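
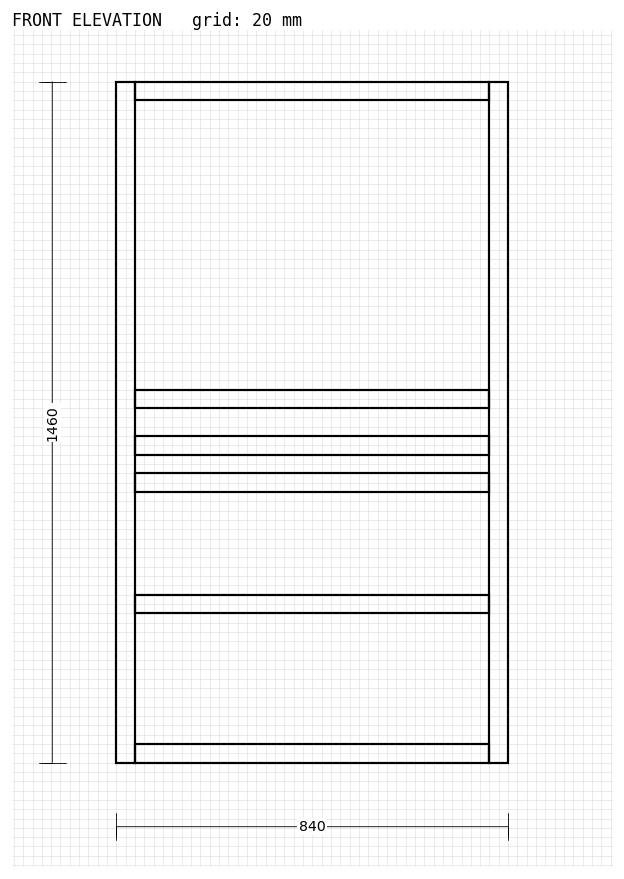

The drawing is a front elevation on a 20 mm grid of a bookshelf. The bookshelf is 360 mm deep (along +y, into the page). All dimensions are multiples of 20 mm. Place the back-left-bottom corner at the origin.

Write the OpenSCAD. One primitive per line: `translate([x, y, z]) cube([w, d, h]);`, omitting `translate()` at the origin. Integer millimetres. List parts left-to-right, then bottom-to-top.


cube([40, 360, 1460]);
translate([40, 0, 0]) cube([760, 360, 40]);
translate([40, 0, 320]) cube([760, 360, 40]);
translate([40, 0, 580]) cube([760, 360, 40]);
translate([40, 0, 660]) cube([760, 360, 40]);
translate([40, 0, 760]) cube([760, 360, 40]);
translate([40, 0, 1420]) cube([760, 360, 40]);
translate([800, 0, 0]) cube([40, 360, 1460]);


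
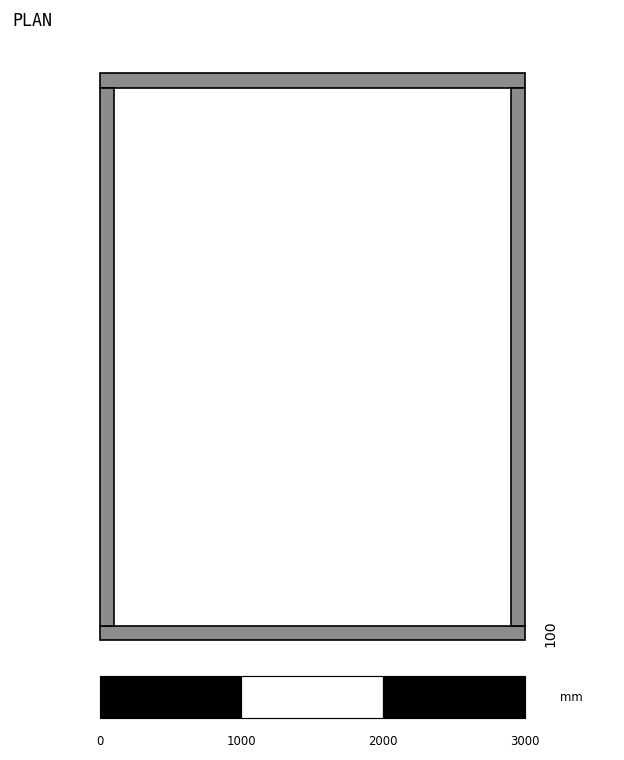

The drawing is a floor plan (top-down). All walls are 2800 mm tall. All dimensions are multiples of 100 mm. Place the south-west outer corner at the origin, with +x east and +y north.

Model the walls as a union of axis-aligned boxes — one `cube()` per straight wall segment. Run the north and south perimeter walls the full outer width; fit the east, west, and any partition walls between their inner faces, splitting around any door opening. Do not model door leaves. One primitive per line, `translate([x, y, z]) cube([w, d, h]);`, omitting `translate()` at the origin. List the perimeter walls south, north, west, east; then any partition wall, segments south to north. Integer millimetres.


cube([3000, 100, 2800]);
translate([0, 3900, 0]) cube([3000, 100, 2800]);
translate([0, 100, 0]) cube([100, 3800, 2800]);
translate([2900, 100, 0]) cube([100, 3800, 2800]);


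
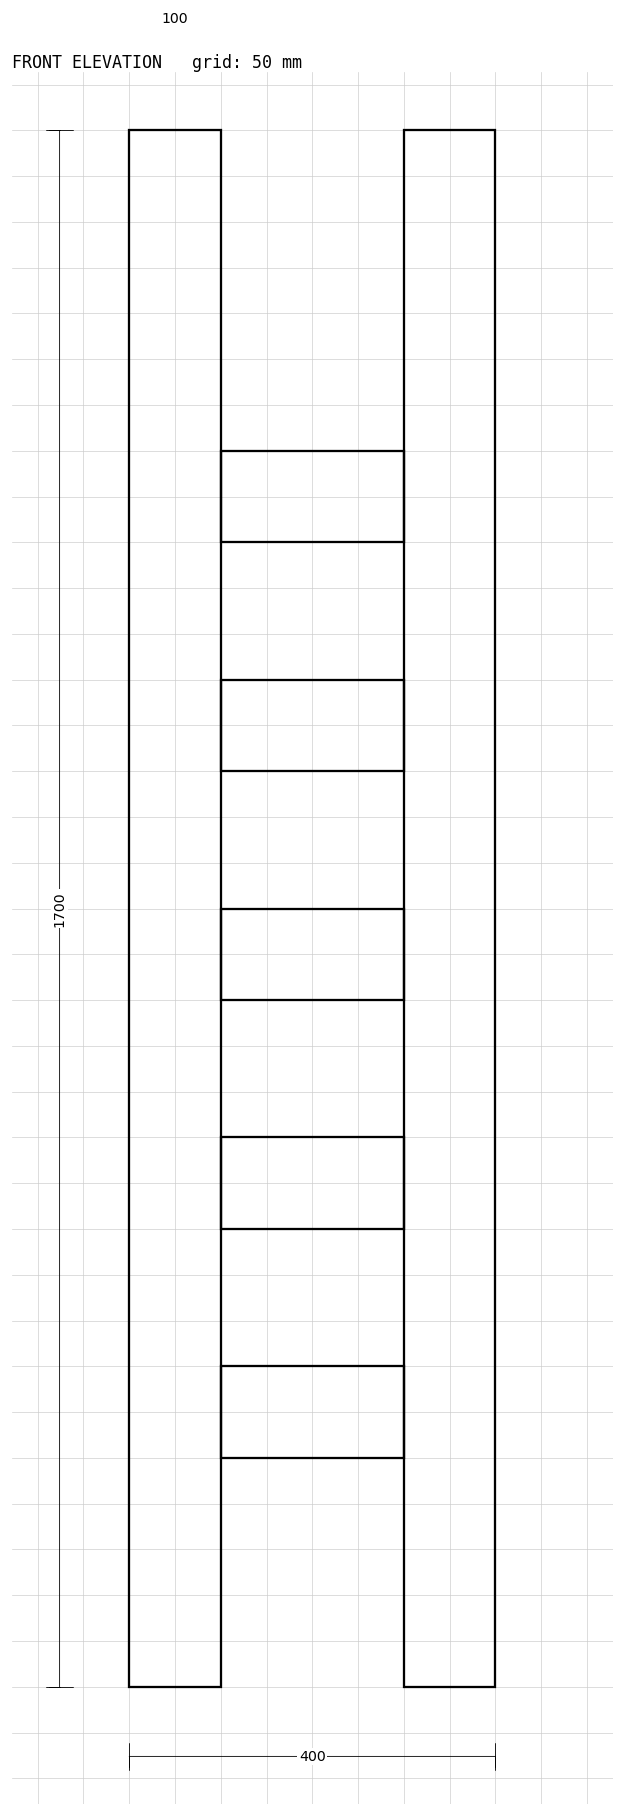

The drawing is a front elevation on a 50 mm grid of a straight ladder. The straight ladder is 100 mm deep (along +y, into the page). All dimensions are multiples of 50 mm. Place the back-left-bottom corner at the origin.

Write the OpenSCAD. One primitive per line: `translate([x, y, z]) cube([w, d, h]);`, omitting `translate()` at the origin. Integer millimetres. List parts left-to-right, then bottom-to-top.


cube([100, 100, 1700]);
translate([100, 0, 250]) cube([200, 100, 100]);
translate([100, 0, 500]) cube([200, 100, 100]);
translate([100, 0, 750]) cube([200, 100, 100]);
translate([100, 0, 1000]) cube([200, 100, 100]);
translate([100, 0, 1250]) cube([200, 100, 100]);
translate([300, 0, 0]) cube([100, 100, 1700]);


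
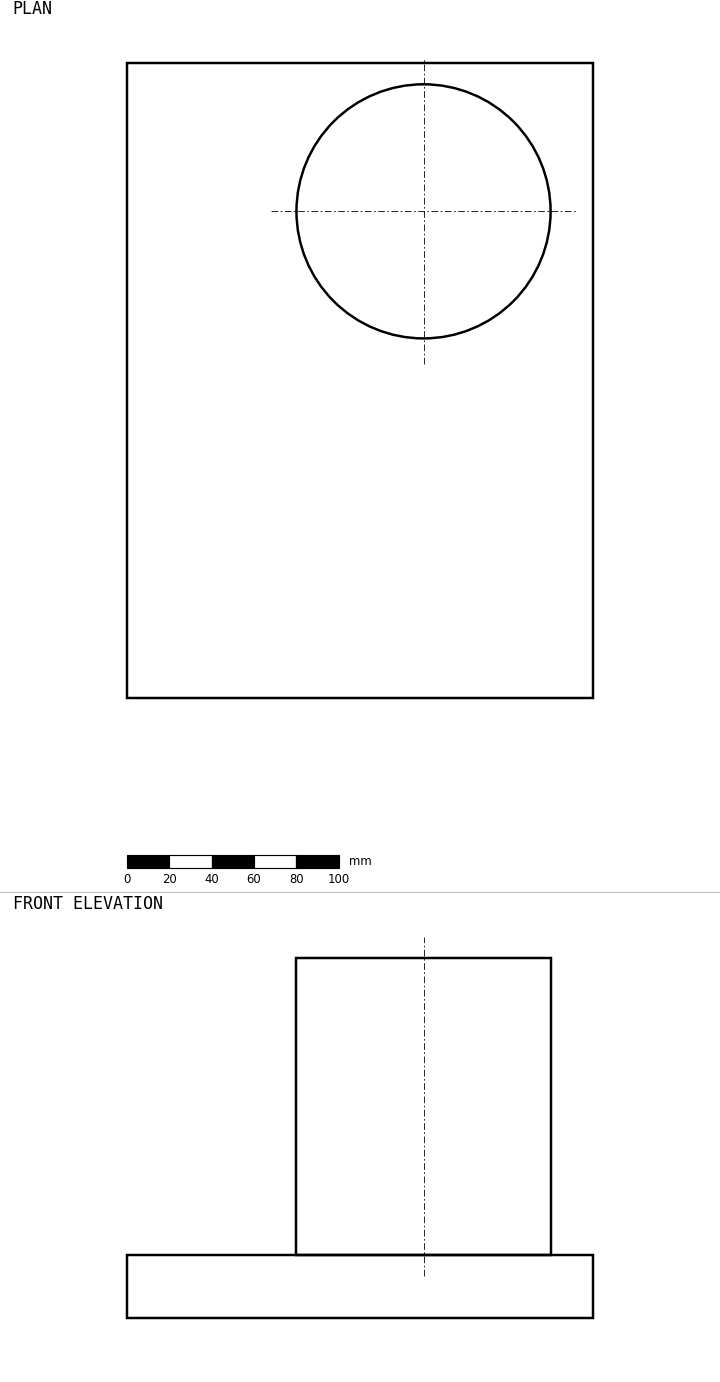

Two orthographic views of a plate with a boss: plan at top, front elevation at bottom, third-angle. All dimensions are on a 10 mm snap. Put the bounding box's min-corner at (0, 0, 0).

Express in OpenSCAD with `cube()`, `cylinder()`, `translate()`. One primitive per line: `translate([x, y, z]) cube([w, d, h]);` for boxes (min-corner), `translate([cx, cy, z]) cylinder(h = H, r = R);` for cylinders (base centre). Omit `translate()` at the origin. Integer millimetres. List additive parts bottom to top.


cube([220, 300, 30]);
translate([140, 230, 30]) cylinder(h = 140, r = 60);


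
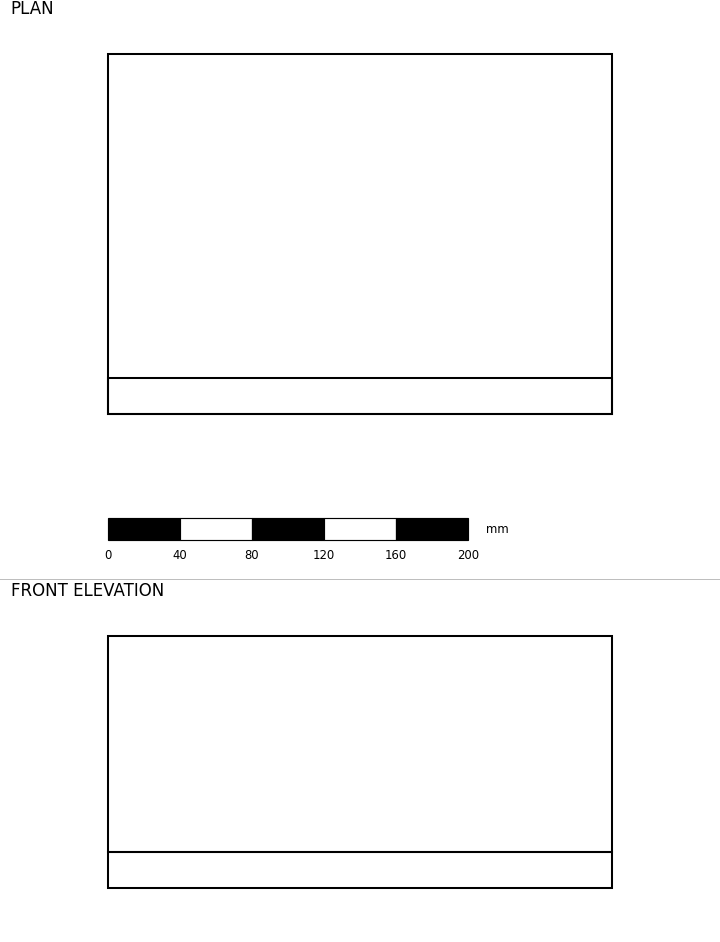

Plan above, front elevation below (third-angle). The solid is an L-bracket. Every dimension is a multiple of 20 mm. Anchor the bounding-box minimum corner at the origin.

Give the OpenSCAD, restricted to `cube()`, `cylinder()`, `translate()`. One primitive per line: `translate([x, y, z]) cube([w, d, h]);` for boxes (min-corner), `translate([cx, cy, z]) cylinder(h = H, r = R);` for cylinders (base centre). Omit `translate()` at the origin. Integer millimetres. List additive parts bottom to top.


cube([280, 200, 20]);
translate([0, 0, 20]) cube([280, 20, 120]);


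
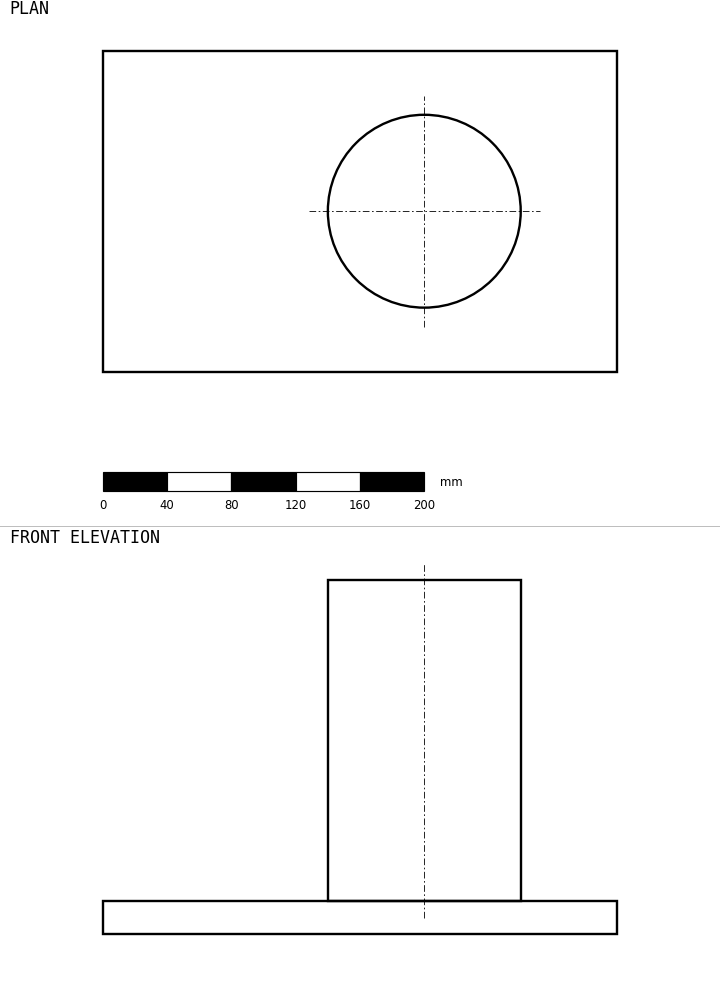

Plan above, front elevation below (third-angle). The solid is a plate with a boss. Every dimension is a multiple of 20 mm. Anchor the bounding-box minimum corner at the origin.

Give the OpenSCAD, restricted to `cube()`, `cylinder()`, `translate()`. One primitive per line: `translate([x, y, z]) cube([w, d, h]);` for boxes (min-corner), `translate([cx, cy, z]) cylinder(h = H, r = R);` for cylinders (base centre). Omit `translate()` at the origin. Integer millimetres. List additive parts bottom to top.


cube([320, 200, 20]);
translate([200, 100, 20]) cylinder(h = 200, r = 60);


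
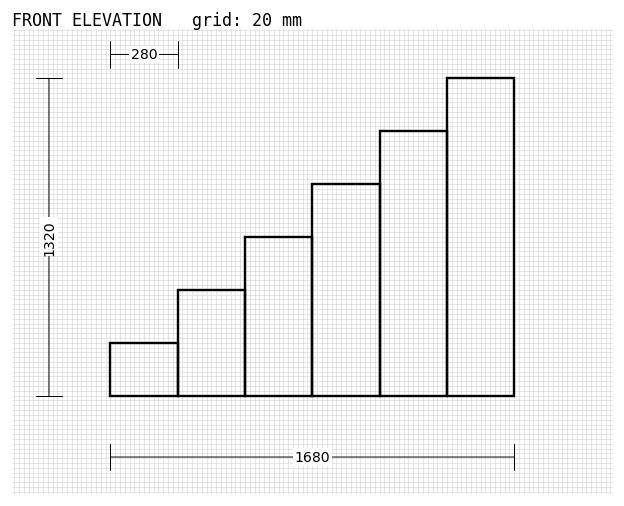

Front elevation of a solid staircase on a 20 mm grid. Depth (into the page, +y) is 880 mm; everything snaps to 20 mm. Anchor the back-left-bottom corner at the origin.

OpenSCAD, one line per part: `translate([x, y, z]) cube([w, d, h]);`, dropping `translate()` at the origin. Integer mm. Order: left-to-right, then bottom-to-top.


cube([280, 880, 220]);
translate([280, 0, 0]) cube([280, 880, 440]);
translate([560, 0, 0]) cube([280, 880, 660]);
translate([840, 0, 0]) cube([280, 880, 880]);
translate([1120, 0, 0]) cube([280, 880, 1100]);
translate([1400, 0, 0]) cube([280, 880, 1320]);


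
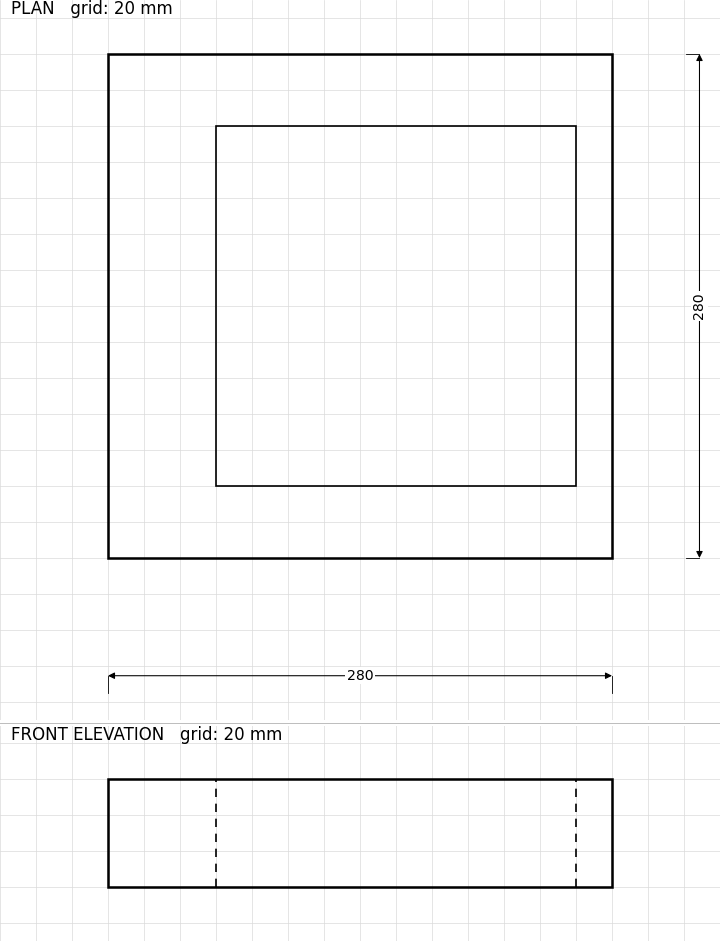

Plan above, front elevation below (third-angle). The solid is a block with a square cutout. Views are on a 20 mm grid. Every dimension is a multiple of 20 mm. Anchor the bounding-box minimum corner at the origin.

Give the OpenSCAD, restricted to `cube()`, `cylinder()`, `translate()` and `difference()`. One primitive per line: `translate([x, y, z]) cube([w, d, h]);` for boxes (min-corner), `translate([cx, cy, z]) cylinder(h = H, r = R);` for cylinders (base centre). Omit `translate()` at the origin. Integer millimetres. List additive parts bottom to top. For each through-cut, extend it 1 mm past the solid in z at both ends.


difference() {
  cube([280, 280, 60]);
  translate([60, 40, -1]) cube([200, 200, 62]);
}


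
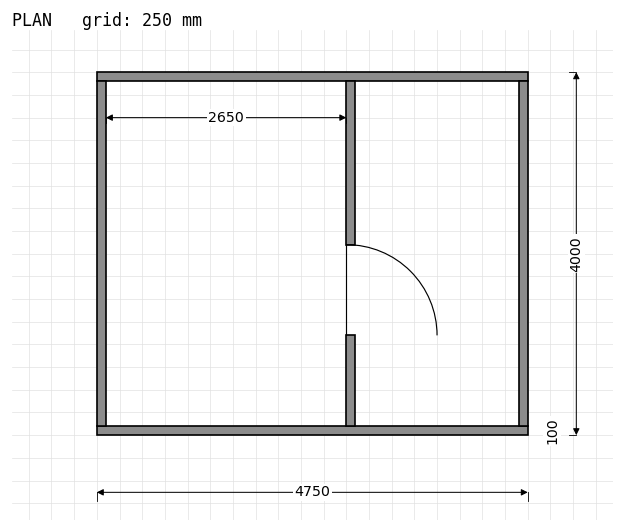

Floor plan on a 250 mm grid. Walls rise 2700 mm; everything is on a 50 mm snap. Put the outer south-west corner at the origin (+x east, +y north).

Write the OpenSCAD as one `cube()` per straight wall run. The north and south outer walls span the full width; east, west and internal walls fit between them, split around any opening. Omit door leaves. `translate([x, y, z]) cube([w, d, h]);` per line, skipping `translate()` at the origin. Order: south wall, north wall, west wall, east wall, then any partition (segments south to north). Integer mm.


cube([4750, 100, 2700]);
translate([0, 3900, 0]) cube([4750, 100, 2700]);
translate([0, 100, 0]) cube([100, 3800, 2700]);
translate([4650, 100, 0]) cube([100, 3800, 2700]);
translate([2750, 100, 0]) cube([100, 1000, 2700]);
translate([2750, 2100, 0]) cube([100, 1800, 2700]);


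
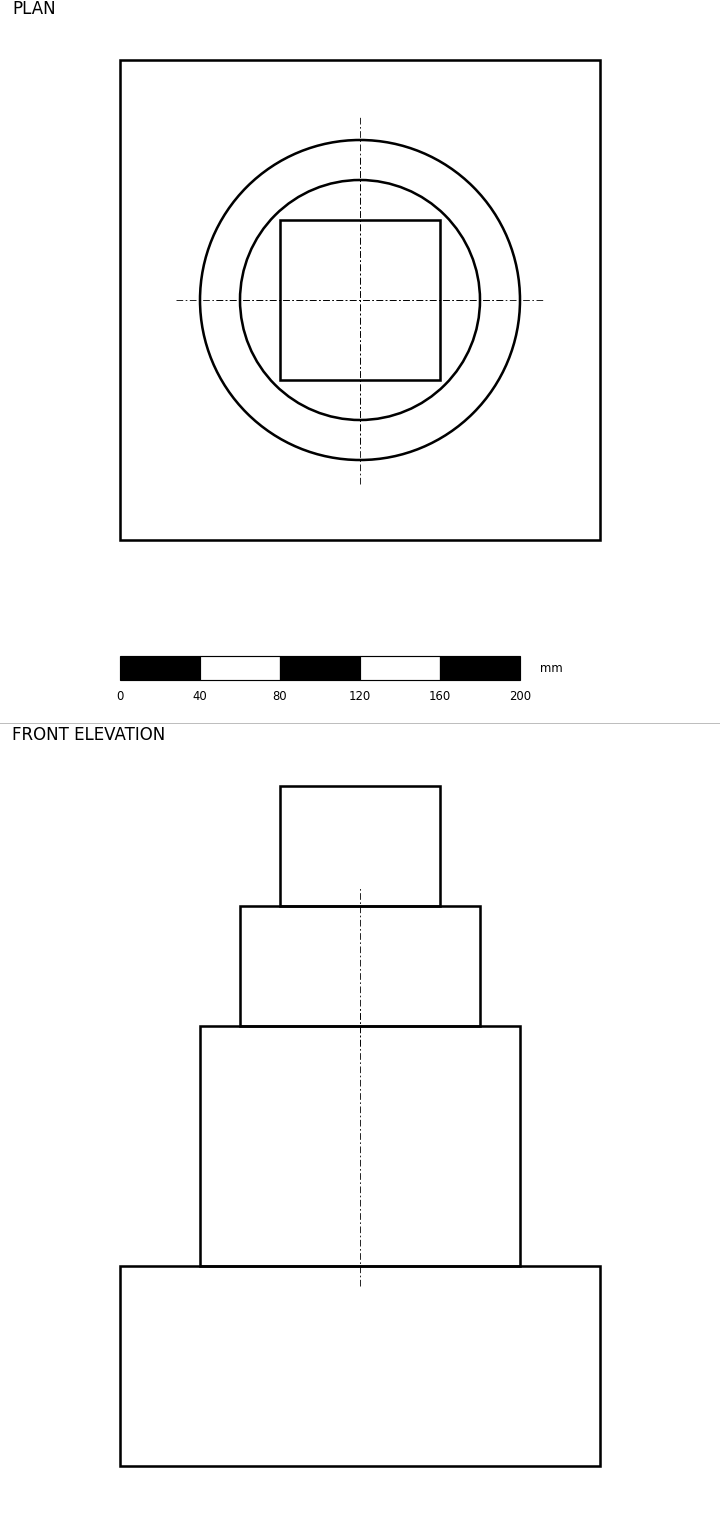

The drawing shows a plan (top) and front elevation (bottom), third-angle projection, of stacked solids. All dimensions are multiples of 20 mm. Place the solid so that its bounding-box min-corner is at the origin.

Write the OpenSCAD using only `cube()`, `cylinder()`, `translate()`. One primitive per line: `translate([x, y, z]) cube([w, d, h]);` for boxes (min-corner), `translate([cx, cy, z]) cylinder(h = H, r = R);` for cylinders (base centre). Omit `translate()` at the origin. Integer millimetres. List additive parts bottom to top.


cube([240, 240, 100]);
translate([120, 120, 100]) cylinder(h = 120, r = 80);
translate([120, 120, 220]) cylinder(h = 60, r = 60);
translate([80, 80, 280]) cube([80, 80, 60]);


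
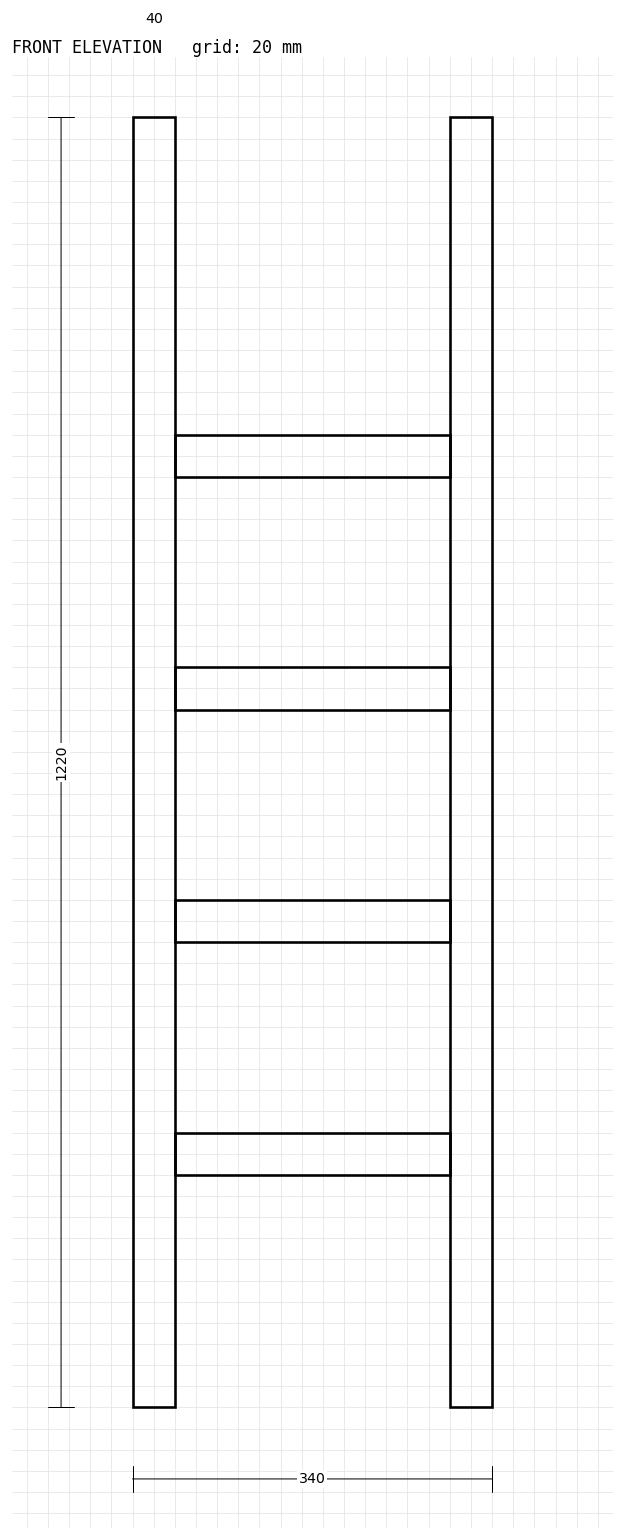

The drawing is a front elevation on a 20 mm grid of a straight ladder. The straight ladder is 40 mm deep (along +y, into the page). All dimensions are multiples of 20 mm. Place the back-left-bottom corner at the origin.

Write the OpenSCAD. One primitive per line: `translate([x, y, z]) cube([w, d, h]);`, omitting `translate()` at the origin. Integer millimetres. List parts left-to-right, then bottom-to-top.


cube([40, 40, 1220]);
translate([40, 0, 220]) cube([260, 40, 40]);
translate([40, 0, 440]) cube([260, 40, 40]);
translate([40, 0, 660]) cube([260, 40, 40]);
translate([40, 0, 880]) cube([260, 40, 40]);
translate([300, 0, 0]) cube([40, 40, 1220]);


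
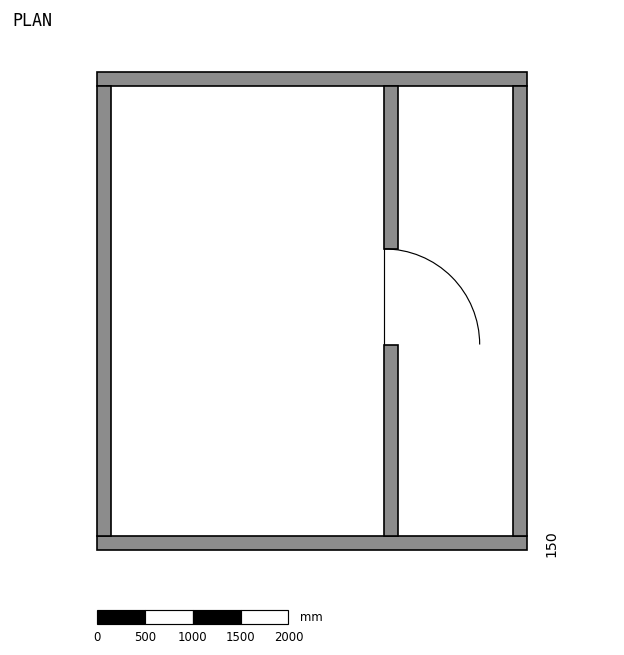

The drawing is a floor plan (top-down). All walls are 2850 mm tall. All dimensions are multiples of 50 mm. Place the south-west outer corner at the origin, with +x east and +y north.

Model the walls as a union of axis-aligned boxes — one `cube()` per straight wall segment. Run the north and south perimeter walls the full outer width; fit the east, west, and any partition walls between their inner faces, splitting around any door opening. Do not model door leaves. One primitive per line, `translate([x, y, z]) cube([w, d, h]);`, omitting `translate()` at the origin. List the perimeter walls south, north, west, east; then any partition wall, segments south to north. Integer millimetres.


cube([4500, 150, 2850]);
translate([0, 4850, 0]) cube([4500, 150, 2850]);
translate([0, 150, 0]) cube([150, 4700, 2850]);
translate([4350, 150, 0]) cube([150, 4700, 2850]);
translate([3000, 150, 0]) cube([150, 2000, 2850]);
translate([3000, 3150, 0]) cube([150, 1700, 2850]);


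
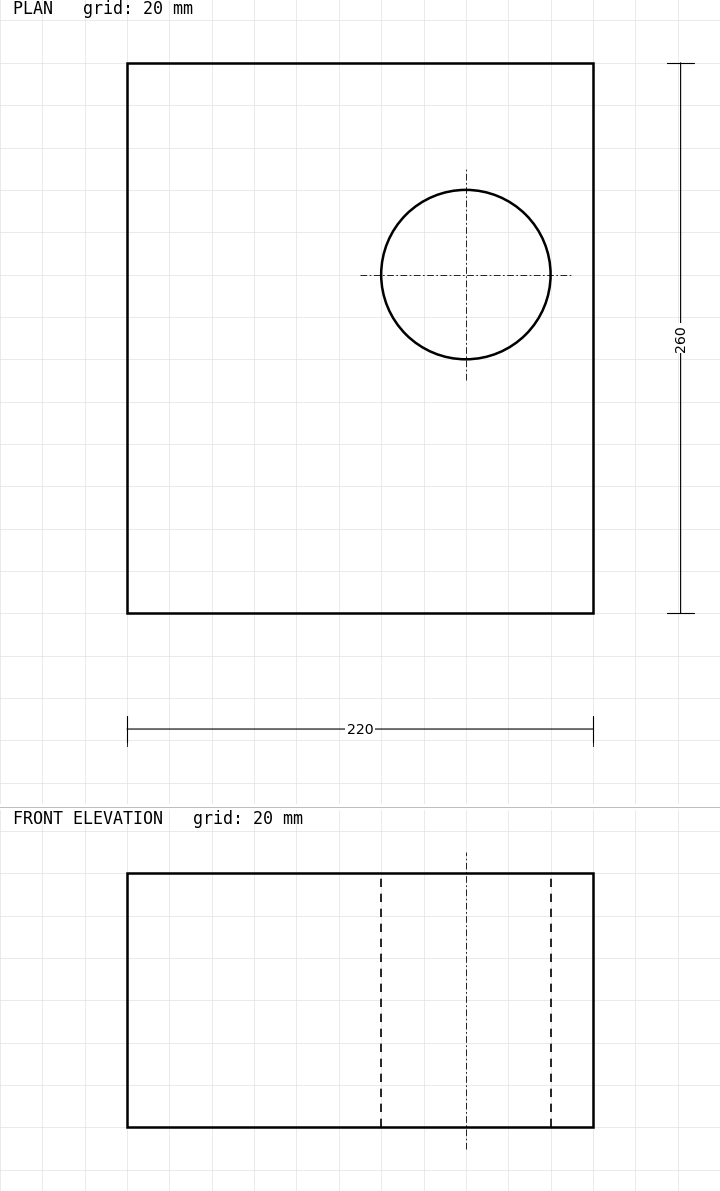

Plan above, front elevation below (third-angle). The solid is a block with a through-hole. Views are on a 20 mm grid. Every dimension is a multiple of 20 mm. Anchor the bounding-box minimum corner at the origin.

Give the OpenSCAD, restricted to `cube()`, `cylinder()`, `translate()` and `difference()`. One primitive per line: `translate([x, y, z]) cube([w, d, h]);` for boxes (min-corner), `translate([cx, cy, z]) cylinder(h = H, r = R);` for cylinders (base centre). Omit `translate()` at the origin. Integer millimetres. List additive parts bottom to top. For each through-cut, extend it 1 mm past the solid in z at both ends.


difference() {
  cube([220, 260, 120]);
  translate([160, 160, -1]) cylinder(h = 122, r = 40);
}


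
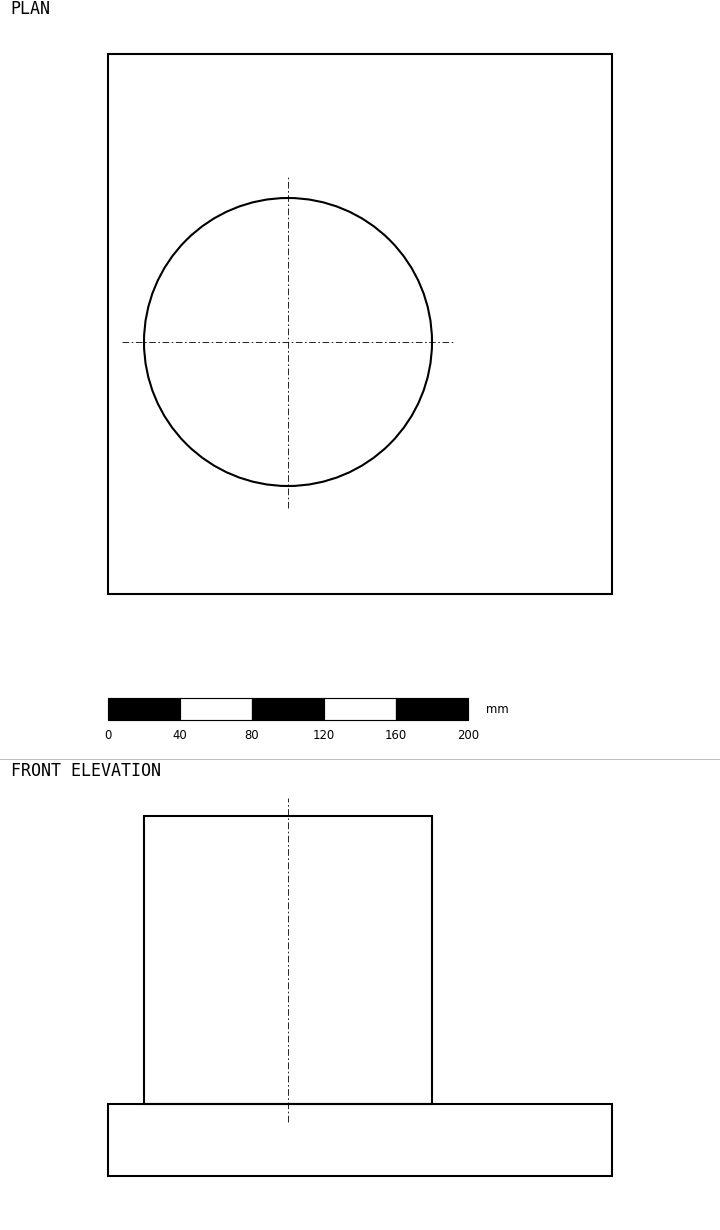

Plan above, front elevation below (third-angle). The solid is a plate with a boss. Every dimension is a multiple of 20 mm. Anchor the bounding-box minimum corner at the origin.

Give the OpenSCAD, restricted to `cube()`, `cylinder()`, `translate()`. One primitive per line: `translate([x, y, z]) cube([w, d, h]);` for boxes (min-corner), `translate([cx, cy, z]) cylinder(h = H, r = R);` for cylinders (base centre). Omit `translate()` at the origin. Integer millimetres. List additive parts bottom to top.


cube([280, 300, 40]);
translate([100, 140, 40]) cylinder(h = 160, r = 80);


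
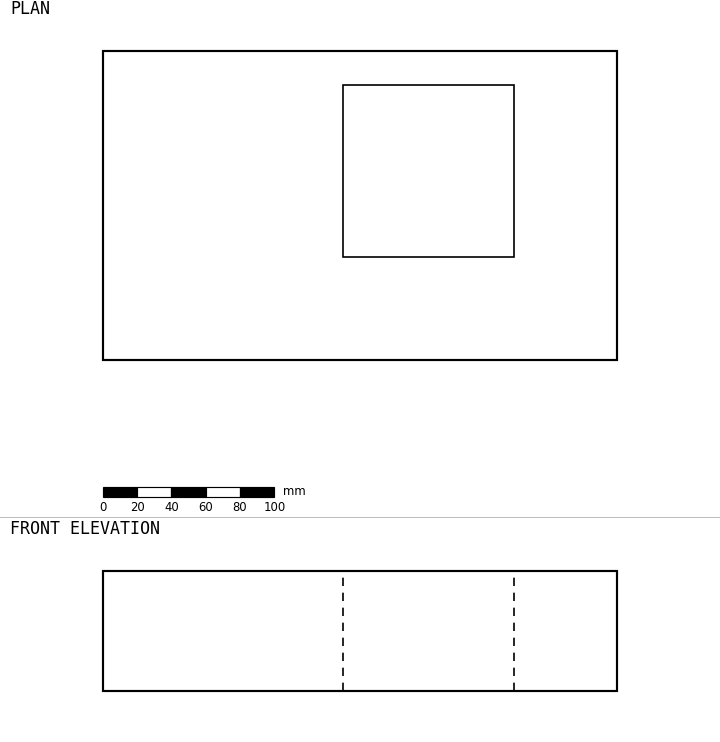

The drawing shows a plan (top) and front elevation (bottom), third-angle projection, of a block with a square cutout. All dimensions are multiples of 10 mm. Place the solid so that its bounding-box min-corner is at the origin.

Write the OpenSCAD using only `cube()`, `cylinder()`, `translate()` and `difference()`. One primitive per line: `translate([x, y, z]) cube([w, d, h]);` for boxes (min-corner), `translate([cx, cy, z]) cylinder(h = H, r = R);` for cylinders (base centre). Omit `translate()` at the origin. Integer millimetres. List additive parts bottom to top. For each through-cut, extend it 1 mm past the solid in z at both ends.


difference() {
  cube([300, 180, 70]);
  translate([140, 60, -1]) cube([100, 100, 72]);
}


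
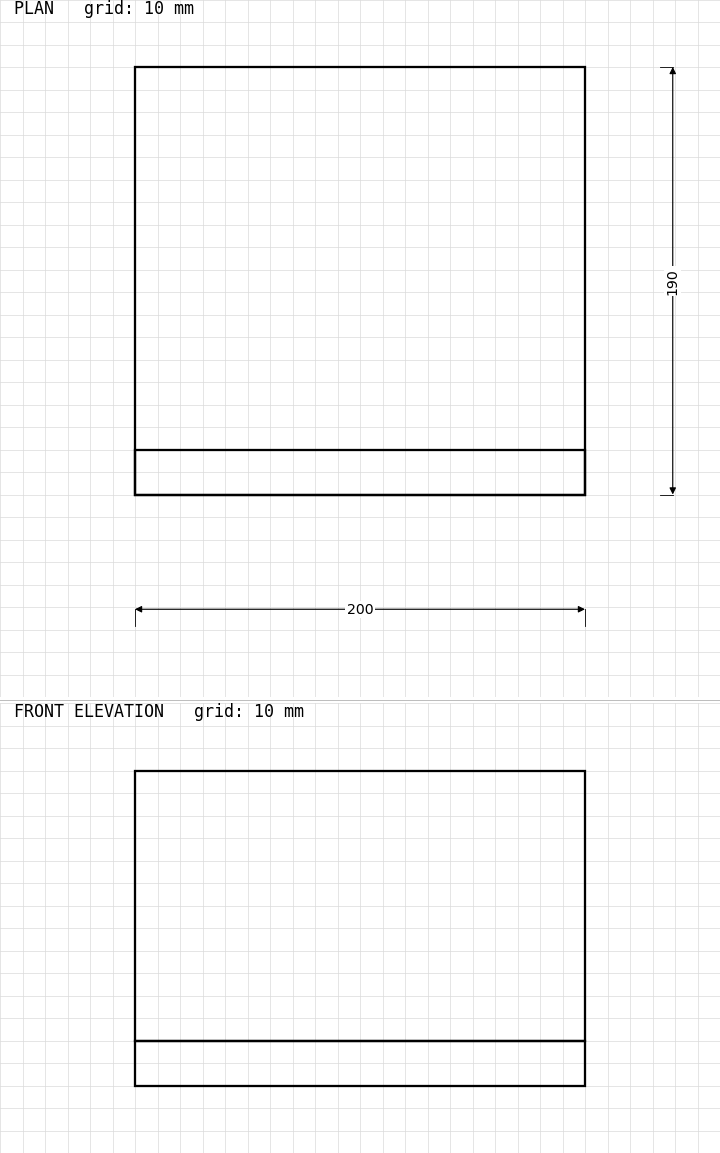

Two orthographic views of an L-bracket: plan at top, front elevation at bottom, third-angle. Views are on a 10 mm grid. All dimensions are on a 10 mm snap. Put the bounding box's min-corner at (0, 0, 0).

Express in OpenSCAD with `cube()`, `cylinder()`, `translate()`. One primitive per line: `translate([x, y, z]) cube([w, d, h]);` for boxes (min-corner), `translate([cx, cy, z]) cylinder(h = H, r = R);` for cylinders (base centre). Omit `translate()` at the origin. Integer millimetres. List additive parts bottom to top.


cube([200, 190, 20]);
translate([0, 0, 20]) cube([200, 20, 120]);


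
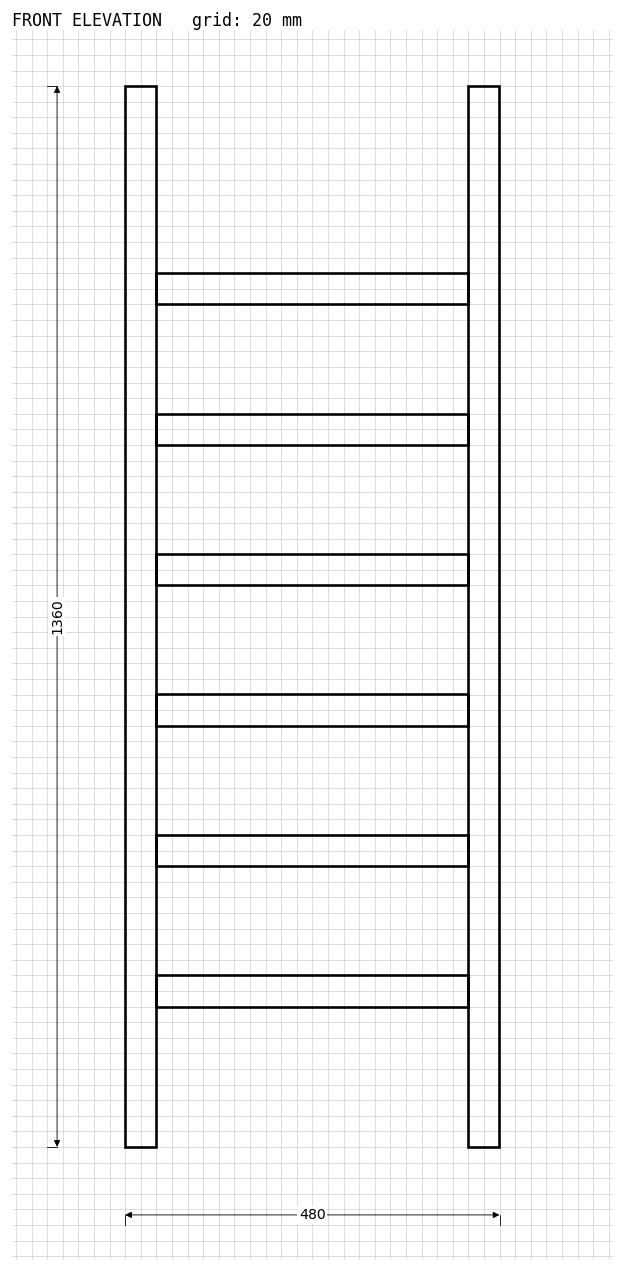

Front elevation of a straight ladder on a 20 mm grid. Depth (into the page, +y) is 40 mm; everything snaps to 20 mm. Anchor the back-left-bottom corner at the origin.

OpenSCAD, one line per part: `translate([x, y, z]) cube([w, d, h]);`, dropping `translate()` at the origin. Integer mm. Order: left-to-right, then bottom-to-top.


cube([40, 40, 1360]);
translate([40, 0, 180]) cube([400, 40, 40]);
translate([40, 0, 360]) cube([400, 40, 40]);
translate([40, 0, 540]) cube([400, 40, 40]);
translate([40, 0, 720]) cube([400, 40, 40]);
translate([40, 0, 900]) cube([400, 40, 40]);
translate([40, 0, 1080]) cube([400, 40, 40]);
translate([440, 0, 0]) cube([40, 40, 1360]);


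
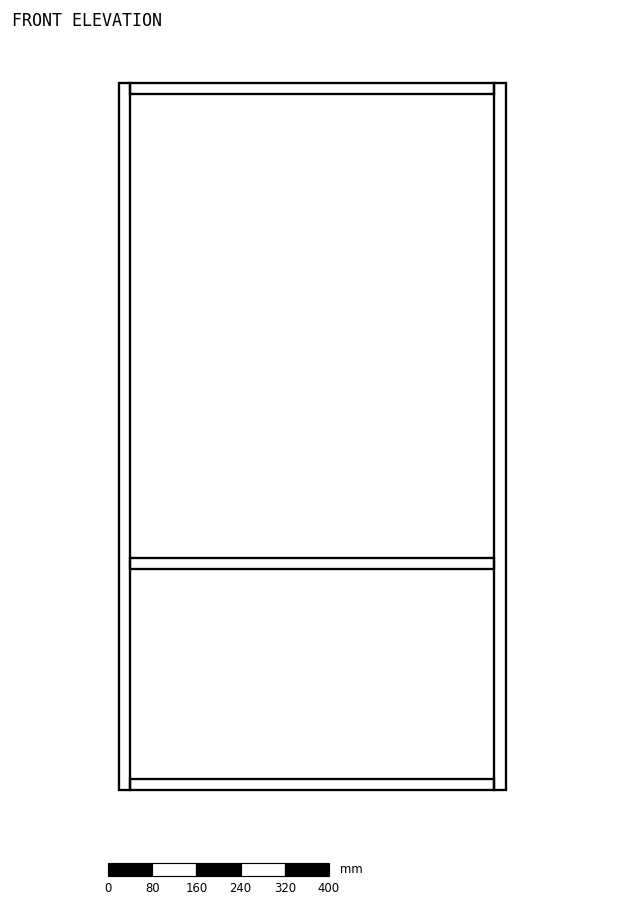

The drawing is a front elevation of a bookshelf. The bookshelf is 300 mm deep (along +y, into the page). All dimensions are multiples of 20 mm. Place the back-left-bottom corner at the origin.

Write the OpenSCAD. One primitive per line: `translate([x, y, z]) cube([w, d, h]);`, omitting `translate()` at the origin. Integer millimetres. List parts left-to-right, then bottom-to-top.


cube([20, 300, 1280]);
translate([20, 0, 0]) cube([660, 300, 20]);
translate([20, 0, 400]) cube([660, 300, 20]);
translate([20, 0, 1260]) cube([660, 300, 20]);
translate([680, 0, 0]) cube([20, 300, 1280]);


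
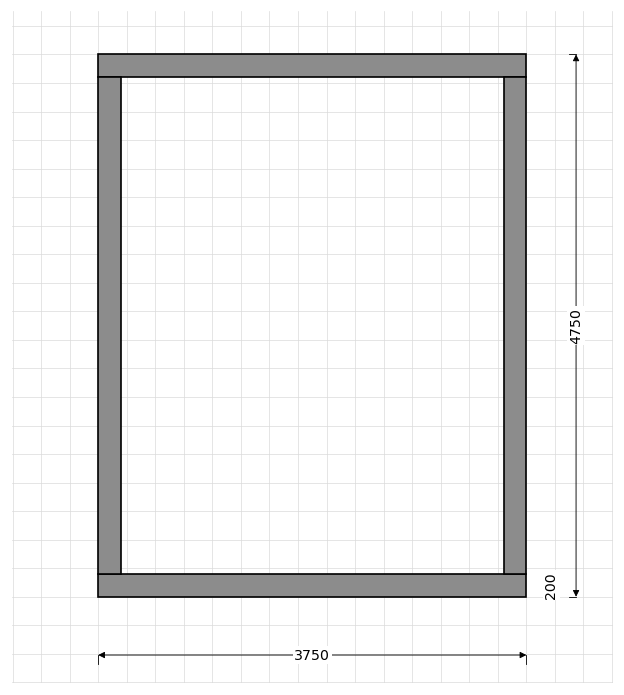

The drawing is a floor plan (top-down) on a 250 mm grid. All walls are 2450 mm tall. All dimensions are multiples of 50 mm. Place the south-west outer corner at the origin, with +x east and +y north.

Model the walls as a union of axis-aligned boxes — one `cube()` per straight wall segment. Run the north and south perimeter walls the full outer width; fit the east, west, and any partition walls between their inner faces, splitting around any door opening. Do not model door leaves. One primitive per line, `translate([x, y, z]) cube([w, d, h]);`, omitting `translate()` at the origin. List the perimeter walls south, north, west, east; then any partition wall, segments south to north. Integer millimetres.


cube([3750, 200, 2450]);
translate([0, 4550, 0]) cube([3750, 200, 2450]);
translate([0, 200, 0]) cube([200, 4350, 2450]);
translate([3550, 200, 0]) cube([200, 4350, 2450]);


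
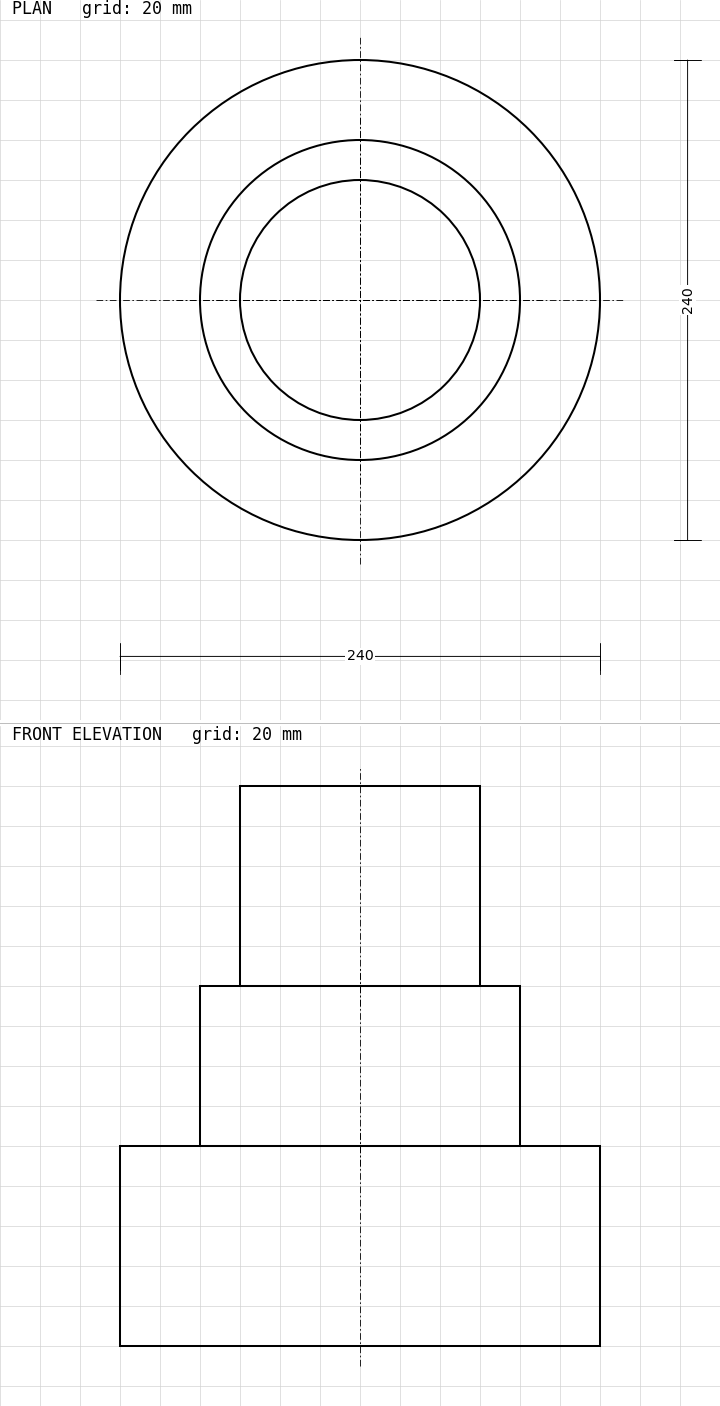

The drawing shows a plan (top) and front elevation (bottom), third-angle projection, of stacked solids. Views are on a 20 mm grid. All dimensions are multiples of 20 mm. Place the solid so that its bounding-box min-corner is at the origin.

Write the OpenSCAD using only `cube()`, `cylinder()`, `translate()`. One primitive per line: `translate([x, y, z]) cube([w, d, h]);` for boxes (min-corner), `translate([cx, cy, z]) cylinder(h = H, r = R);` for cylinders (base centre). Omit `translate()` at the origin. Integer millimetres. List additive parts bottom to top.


translate([120, 120, 0]) cylinder(h = 100, r = 120);
translate([120, 120, 100]) cylinder(h = 80, r = 80);
translate([120, 120, 180]) cylinder(h = 100, r = 60);


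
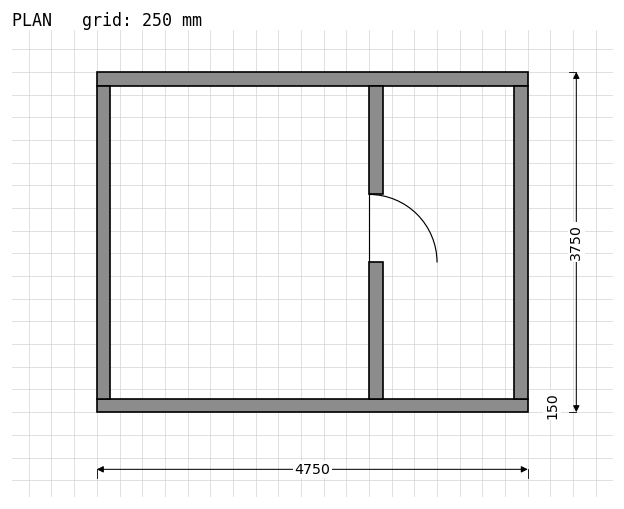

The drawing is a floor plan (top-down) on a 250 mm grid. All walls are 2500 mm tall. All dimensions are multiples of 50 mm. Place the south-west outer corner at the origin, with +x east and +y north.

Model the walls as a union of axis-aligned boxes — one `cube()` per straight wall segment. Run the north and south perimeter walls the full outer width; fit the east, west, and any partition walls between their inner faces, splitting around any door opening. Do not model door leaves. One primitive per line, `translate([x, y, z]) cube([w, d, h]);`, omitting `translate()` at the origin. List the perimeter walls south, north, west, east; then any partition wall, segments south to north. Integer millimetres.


cube([4750, 150, 2500]);
translate([0, 3600, 0]) cube([4750, 150, 2500]);
translate([0, 150, 0]) cube([150, 3450, 2500]);
translate([4600, 150, 0]) cube([150, 3450, 2500]);
translate([3000, 150, 0]) cube([150, 1500, 2500]);
translate([3000, 2400, 0]) cube([150, 1200, 2500]);


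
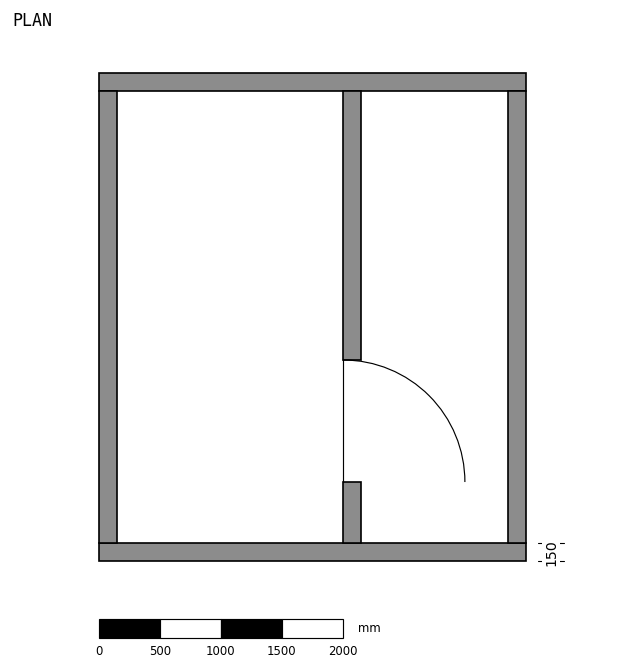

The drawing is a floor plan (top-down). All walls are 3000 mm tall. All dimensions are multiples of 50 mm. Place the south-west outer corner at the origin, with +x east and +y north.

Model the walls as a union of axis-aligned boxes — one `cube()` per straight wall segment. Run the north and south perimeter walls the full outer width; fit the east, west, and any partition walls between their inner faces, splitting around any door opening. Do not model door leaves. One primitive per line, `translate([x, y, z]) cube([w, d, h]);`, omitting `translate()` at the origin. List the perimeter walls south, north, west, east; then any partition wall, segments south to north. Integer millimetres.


cube([3500, 150, 3000]);
translate([0, 3850, 0]) cube([3500, 150, 3000]);
translate([0, 150, 0]) cube([150, 3700, 3000]);
translate([3350, 150, 0]) cube([150, 3700, 3000]);
translate([2000, 150, 0]) cube([150, 500, 3000]);
translate([2000, 1650, 0]) cube([150, 2200, 3000]);


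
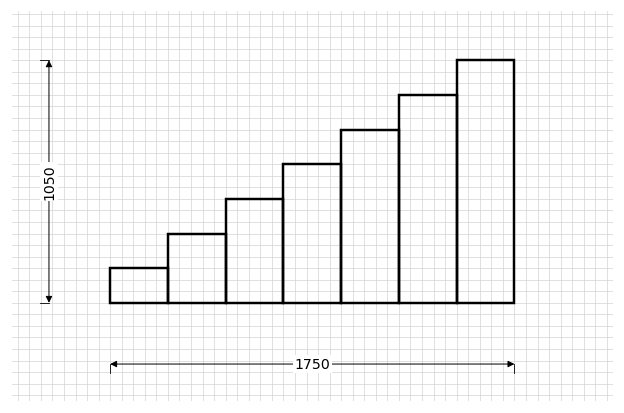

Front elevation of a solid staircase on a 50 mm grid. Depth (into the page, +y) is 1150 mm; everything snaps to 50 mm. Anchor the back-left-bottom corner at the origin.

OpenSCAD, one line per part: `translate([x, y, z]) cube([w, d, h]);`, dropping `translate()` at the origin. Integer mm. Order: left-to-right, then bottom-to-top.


cube([250, 1150, 150]);
translate([250, 0, 0]) cube([250, 1150, 300]);
translate([500, 0, 0]) cube([250, 1150, 450]);
translate([750, 0, 0]) cube([250, 1150, 600]);
translate([1000, 0, 0]) cube([250, 1150, 750]);
translate([1250, 0, 0]) cube([250, 1150, 900]);
translate([1500, 0, 0]) cube([250, 1150, 1050]);


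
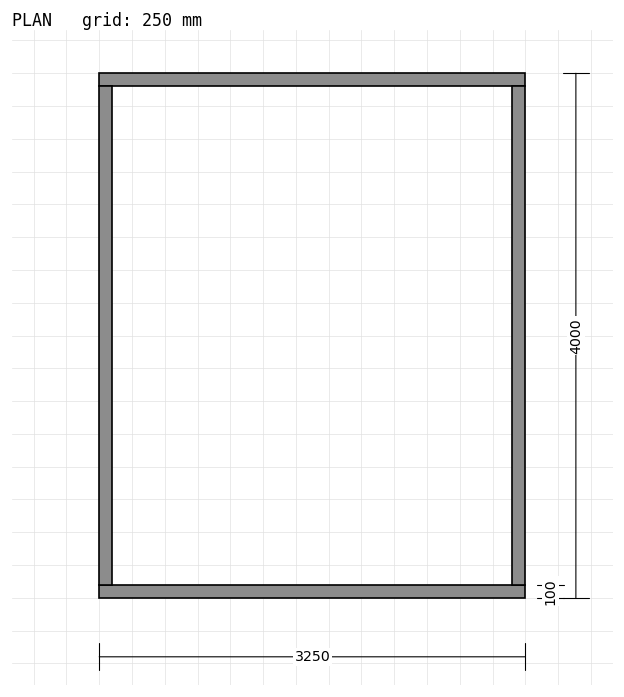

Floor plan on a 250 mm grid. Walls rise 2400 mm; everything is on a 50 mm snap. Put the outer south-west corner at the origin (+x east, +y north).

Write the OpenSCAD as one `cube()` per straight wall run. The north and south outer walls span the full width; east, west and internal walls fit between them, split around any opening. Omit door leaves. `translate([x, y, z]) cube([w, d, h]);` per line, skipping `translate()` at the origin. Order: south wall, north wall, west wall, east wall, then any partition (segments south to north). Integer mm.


cube([3250, 100, 2400]);
translate([0, 3900, 0]) cube([3250, 100, 2400]);
translate([0, 100, 0]) cube([100, 3800, 2400]);
translate([3150, 100, 0]) cube([100, 3800, 2400]);


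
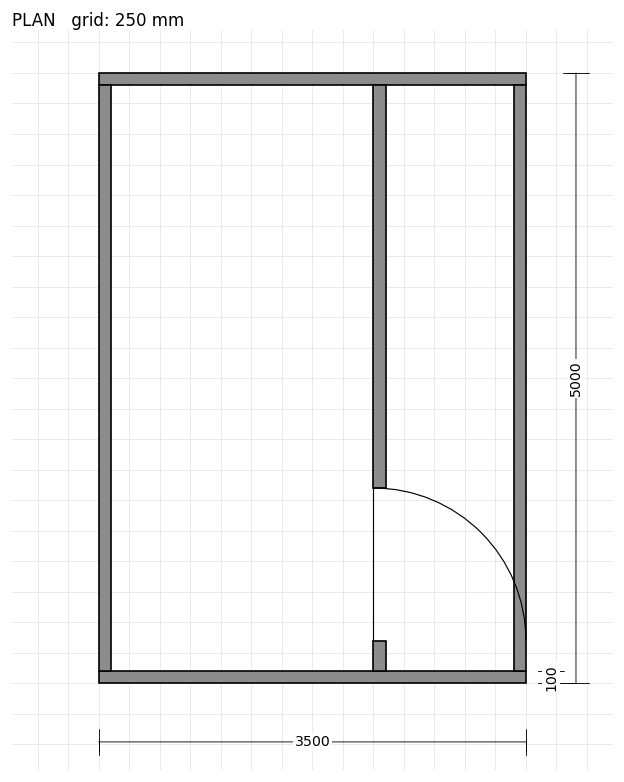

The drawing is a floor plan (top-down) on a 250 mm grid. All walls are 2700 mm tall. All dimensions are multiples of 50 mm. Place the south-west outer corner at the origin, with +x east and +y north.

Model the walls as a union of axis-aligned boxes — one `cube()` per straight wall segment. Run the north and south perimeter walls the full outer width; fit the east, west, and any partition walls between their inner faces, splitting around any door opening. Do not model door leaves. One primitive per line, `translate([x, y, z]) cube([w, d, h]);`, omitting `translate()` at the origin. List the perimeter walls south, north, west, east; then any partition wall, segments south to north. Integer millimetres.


cube([3500, 100, 2700]);
translate([0, 4900, 0]) cube([3500, 100, 2700]);
translate([0, 100, 0]) cube([100, 4800, 2700]);
translate([3400, 100, 0]) cube([100, 4800, 2700]);
translate([2250, 100, 0]) cube([100, 250, 2700]);
translate([2250, 1600, 0]) cube([100, 3300, 2700]);


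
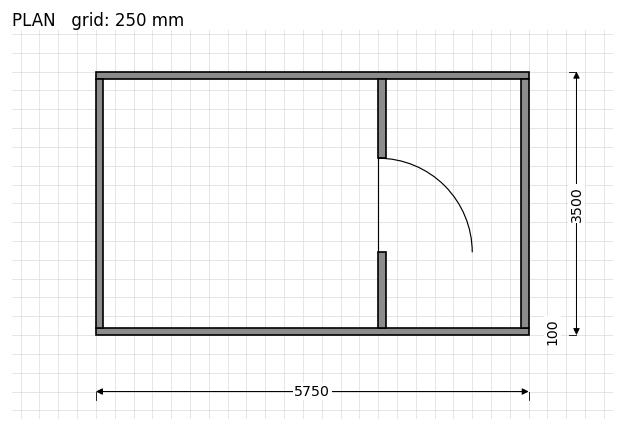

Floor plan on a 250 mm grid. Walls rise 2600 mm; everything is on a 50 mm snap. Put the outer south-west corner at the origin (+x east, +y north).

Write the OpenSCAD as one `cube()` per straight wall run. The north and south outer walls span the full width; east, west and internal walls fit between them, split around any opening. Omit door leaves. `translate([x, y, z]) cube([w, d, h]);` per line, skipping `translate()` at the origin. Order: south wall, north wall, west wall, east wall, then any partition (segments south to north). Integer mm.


cube([5750, 100, 2600]);
translate([0, 3400, 0]) cube([5750, 100, 2600]);
translate([0, 100, 0]) cube([100, 3300, 2600]);
translate([5650, 100, 0]) cube([100, 3300, 2600]);
translate([3750, 100, 0]) cube([100, 1000, 2600]);
translate([3750, 2350, 0]) cube([100, 1050, 2600]);


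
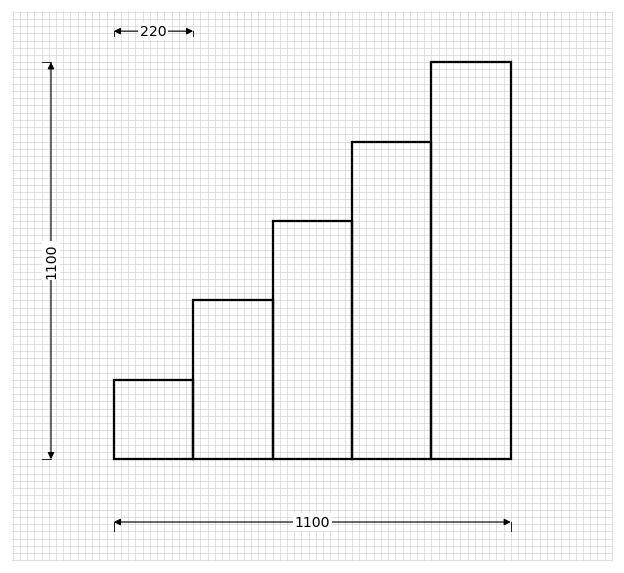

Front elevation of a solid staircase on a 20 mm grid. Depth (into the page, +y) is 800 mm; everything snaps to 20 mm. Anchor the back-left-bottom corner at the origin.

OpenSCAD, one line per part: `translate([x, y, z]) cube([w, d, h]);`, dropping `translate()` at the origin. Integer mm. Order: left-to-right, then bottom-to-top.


cube([220, 800, 220]);
translate([220, 0, 0]) cube([220, 800, 440]);
translate([440, 0, 0]) cube([220, 800, 660]);
translate([660, 0, 0]) cube([220, 800, 880]);
translate([880, 0, 0]) cube([220, 800, 1100]);


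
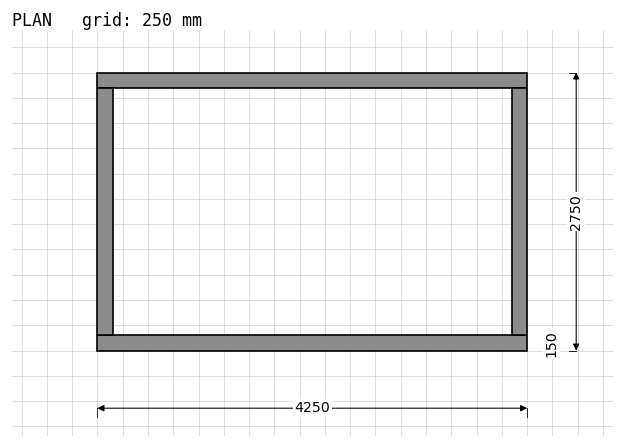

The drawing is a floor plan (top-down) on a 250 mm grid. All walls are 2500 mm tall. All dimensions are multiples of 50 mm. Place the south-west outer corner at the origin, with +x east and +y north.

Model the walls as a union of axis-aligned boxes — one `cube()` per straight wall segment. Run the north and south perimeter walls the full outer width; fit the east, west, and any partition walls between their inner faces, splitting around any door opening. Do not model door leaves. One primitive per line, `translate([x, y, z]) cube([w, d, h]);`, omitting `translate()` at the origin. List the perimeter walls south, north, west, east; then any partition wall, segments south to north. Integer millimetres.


cube([4250, 150, 2500]);
translate([0, 2600, 0]) cube([4250, 150, 2500]);
translate([0, 150, 0]) cube([150, 2450, 2500]);
translate([4100, 150, 0]) cube([150, 2450, 2500]);


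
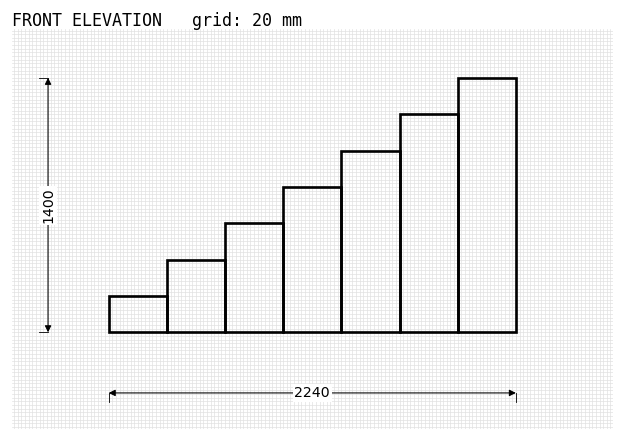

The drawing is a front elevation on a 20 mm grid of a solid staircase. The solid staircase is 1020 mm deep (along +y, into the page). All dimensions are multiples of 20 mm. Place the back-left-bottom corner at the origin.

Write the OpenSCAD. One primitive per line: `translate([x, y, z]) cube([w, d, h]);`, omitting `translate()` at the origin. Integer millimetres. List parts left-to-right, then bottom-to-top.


cube([320, 1020, 200]);
translate([320, 0, 0]) cube([320, 1020, 400]);
translate([640, 0, 0]) cube([320, 1020, 600]);
translate([960, 0, 0]) cube([320, 1020, 800]);
translate([1280, 0, 0]) cube([320, 1020, 1000]);
translate([1600, 0, 0]) cube([320, 1020, 1200]);
translate([1920, 0, 0]) cube([320, 1020, 1400]);


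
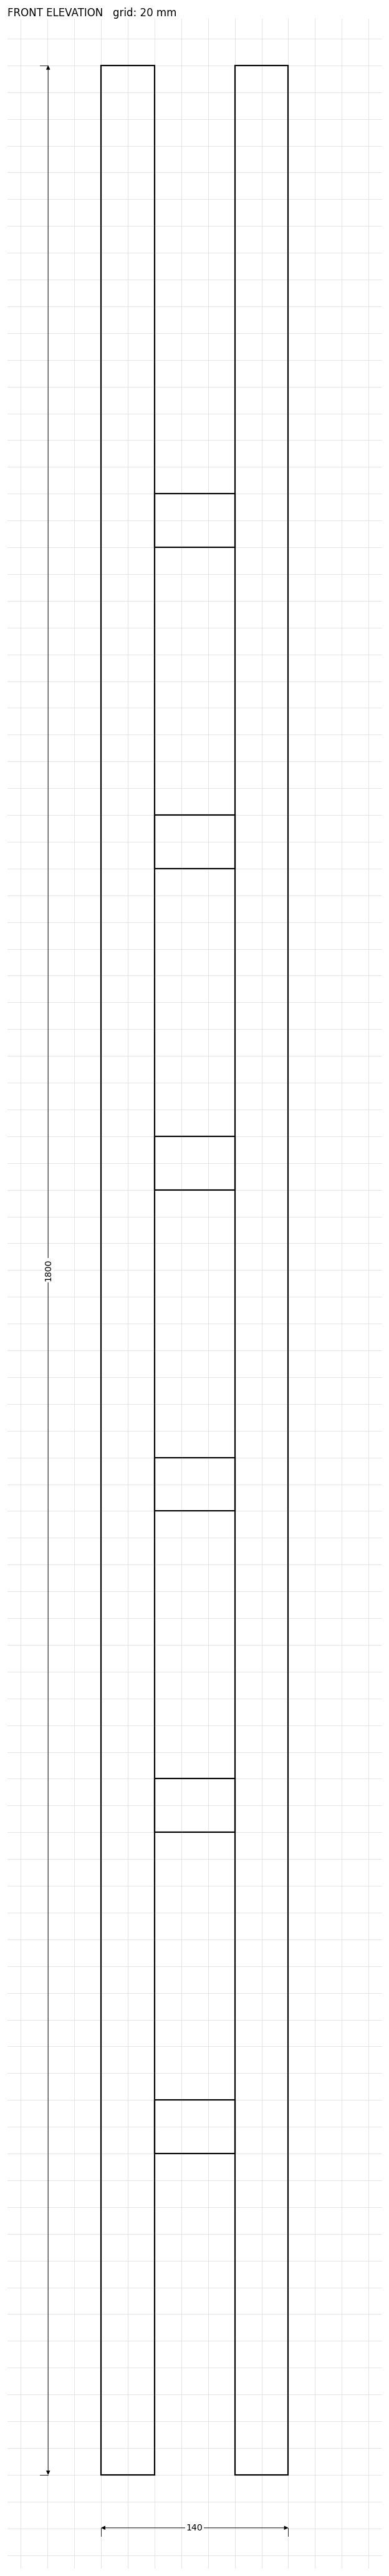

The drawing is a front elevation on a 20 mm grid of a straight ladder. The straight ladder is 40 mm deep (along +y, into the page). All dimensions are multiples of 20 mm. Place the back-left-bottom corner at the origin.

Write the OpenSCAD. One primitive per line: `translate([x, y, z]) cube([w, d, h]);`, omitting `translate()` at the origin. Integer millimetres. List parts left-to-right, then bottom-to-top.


cube([40, 40, 1800]);
translate([40, 0, 240]) cube([60, 40, 40]);
translate([40, 0, 480]) cube([60, 40, 40]);
translate([40, 0, 720]) cube([60, 40, 40]);
translate([40, 0, 960]) cube([60, 40, 40]);
translate([40, 0, 1200]) cube([60, 40, 40]);
translate([40, 0, 1440]) cube([60, 40, 40]);
translate([100, 0, 0]) cube([40, 40, 1800]);


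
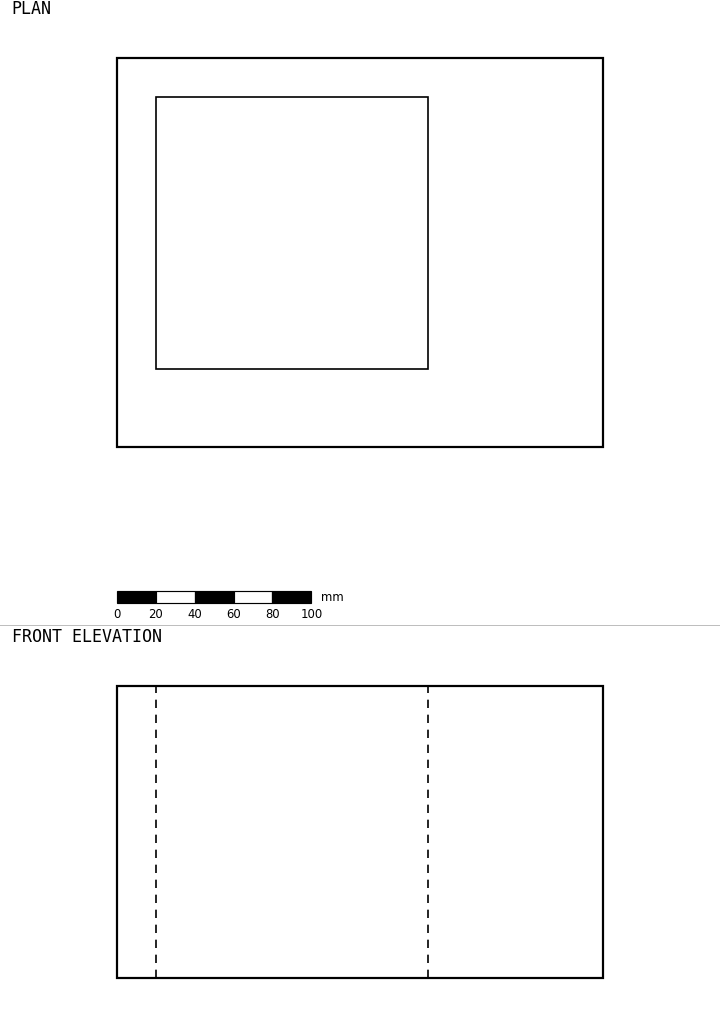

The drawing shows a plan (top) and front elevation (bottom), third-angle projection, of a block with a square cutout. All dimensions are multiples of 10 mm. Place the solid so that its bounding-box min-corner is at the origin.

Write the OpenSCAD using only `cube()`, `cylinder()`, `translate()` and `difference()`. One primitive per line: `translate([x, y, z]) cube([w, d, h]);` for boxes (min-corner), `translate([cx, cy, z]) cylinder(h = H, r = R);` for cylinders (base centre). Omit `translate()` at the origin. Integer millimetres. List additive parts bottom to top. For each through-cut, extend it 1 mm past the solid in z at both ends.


difference() {
  cube([250, 200, 150]);
  translate([20, 40, -1]) cube([140, 140, 152]);
}


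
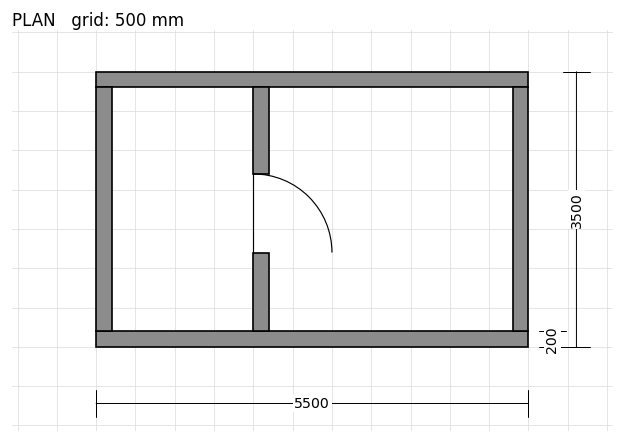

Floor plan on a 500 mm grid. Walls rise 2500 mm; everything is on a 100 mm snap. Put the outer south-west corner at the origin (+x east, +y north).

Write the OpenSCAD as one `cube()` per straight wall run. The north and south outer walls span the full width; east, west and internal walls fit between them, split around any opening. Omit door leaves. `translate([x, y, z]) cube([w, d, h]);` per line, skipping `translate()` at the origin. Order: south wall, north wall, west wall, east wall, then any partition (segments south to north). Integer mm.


cube([5500, 200, 2500]);
translate([0, 3300, 0]) cube([5500, 200, 2500]);
translate([0, 200, 0]) cube([200, 3100, 2500]);
translate([5300, 200, 0]) cube([200, 3100, 2500]);
translate([2000, 200, 0]) cube([200, 1000, 2500]);
translate([2000, 2200, 0]) cube([200, 1100, 2500]);


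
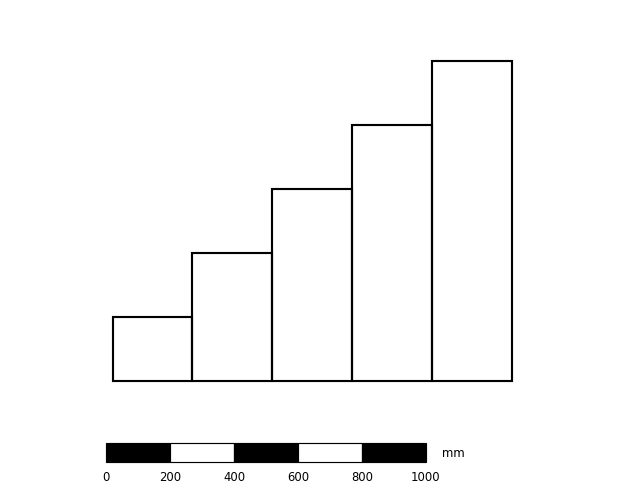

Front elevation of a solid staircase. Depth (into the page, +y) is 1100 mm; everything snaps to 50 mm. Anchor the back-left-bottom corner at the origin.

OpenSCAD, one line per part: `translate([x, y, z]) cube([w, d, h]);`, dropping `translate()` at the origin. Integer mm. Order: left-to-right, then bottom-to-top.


cube([250, 1100, 200]);
translate([250, 0, 0]) cube([250, 1100, 400]);
translate([500, 0, 0]) cube([250, 1100, 600]);
translate([750, 0, 0]) cube([250, 1100, 800]);
translate([1000, 0, 0]) cube([250, 1100, 1000]);


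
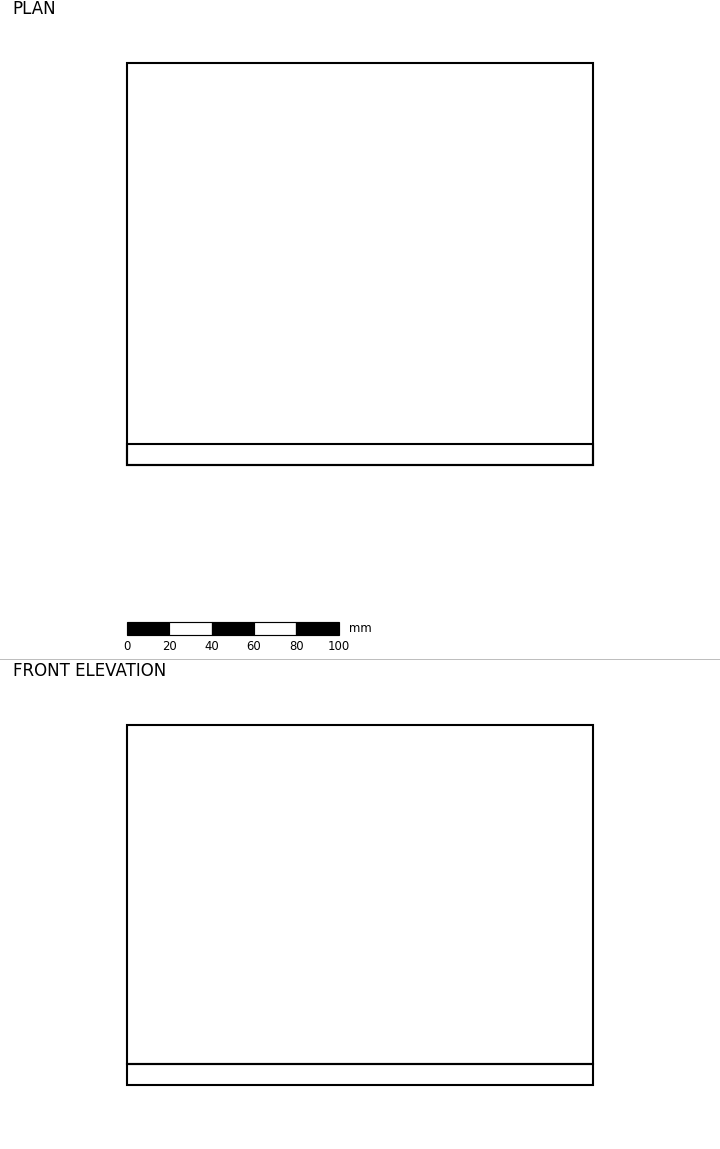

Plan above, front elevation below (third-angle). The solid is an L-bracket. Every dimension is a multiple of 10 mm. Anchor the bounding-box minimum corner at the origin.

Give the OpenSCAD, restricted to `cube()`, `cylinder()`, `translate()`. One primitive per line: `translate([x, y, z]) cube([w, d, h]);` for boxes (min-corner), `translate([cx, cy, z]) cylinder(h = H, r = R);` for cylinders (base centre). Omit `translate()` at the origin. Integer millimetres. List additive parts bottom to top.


cube([220, 190, 10]);
translate([0, 0, 10]) cube([220, 10, 160]);


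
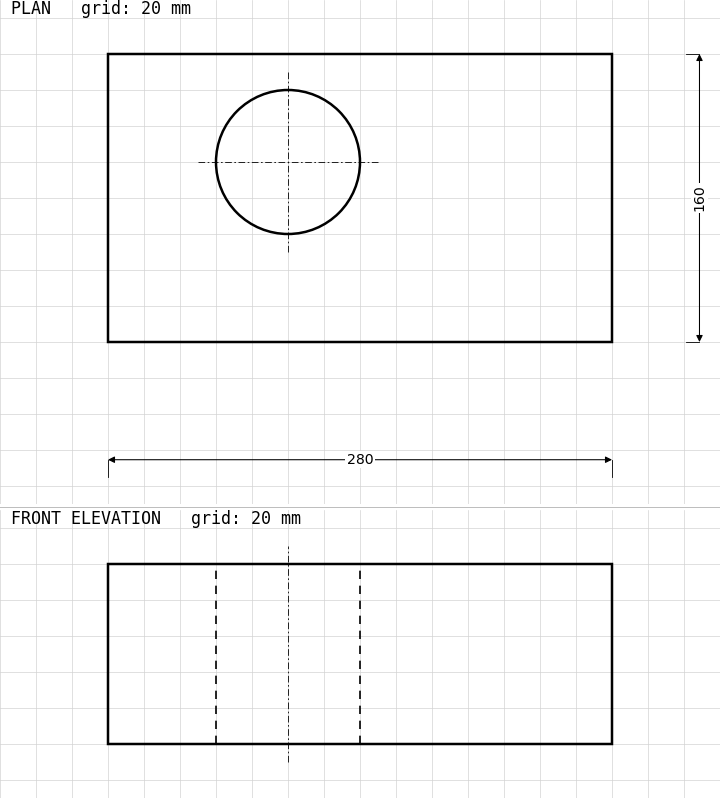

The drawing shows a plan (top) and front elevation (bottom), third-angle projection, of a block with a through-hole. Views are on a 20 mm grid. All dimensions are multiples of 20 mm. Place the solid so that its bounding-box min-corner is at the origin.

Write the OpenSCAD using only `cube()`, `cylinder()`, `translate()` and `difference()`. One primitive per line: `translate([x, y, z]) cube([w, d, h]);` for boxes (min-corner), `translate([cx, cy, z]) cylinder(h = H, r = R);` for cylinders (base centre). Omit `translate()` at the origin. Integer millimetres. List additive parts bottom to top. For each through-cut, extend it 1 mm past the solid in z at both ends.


difference() {
  cube([280, 160, 100]);
  translate([100, 100, -1]) cylinder(h = 102, r = 40);
}


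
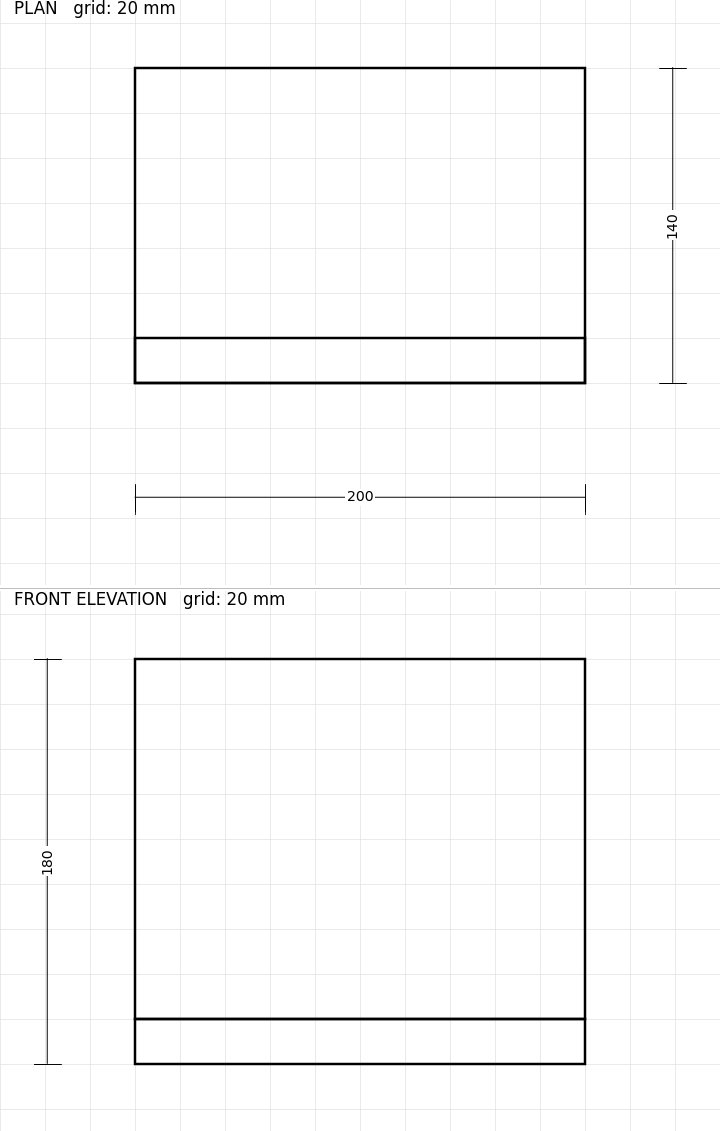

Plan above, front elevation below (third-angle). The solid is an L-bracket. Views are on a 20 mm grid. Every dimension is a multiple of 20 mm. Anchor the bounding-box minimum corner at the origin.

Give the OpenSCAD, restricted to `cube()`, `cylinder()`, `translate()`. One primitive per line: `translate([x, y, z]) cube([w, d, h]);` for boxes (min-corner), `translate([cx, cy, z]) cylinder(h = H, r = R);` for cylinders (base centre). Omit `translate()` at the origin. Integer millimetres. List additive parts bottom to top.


cube([200, 140, 20]);
translate([0, 0, 20]) cube([200, 20, 160]);
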